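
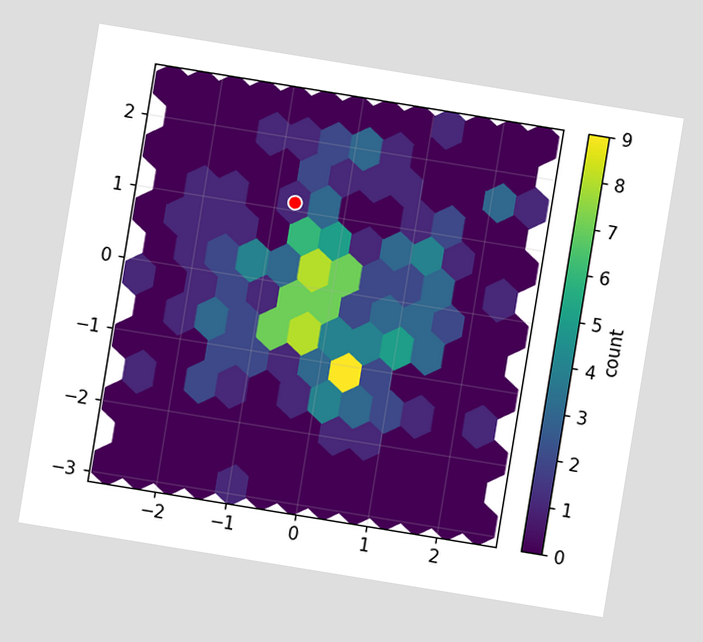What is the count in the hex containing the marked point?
The chart is tilted about 9° clockwise. The marked hex reads 1 on the colorbar.

1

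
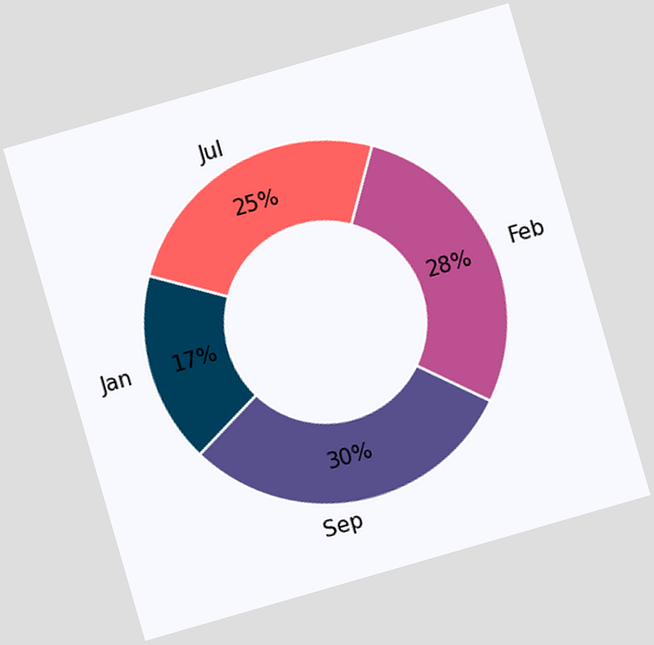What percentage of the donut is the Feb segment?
28%

The chart is tilted about 16° counter-clockwise. The Feb segment takes up 28% of the ring.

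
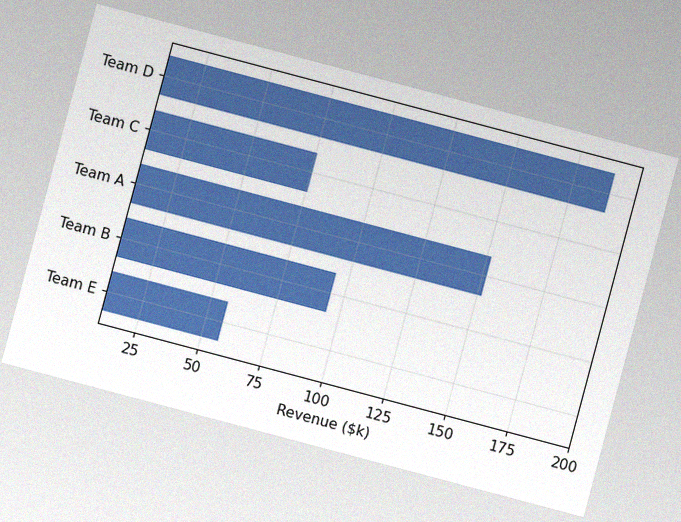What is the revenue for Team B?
The chart is tilted about 15° clockwise, with some photo noise. Reading along the chart's x-axis, the Team B bar reaches $95k.

$95k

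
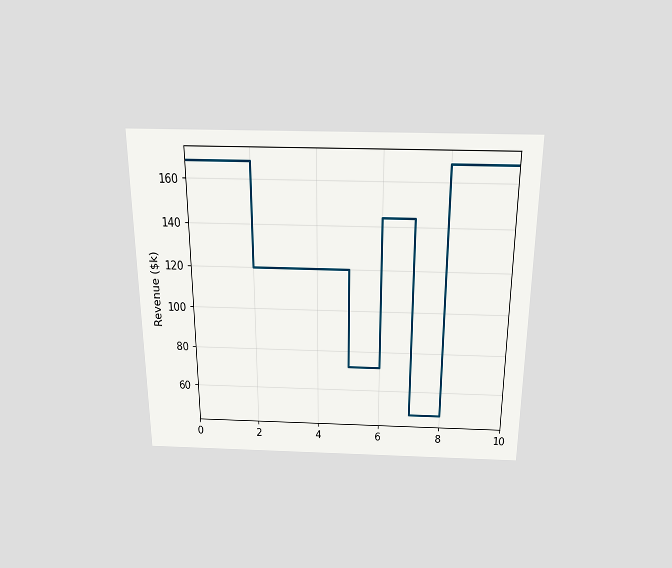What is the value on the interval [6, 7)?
$144k

The chart is viewed slightly from above. On [6, 7) the step sits at $144k.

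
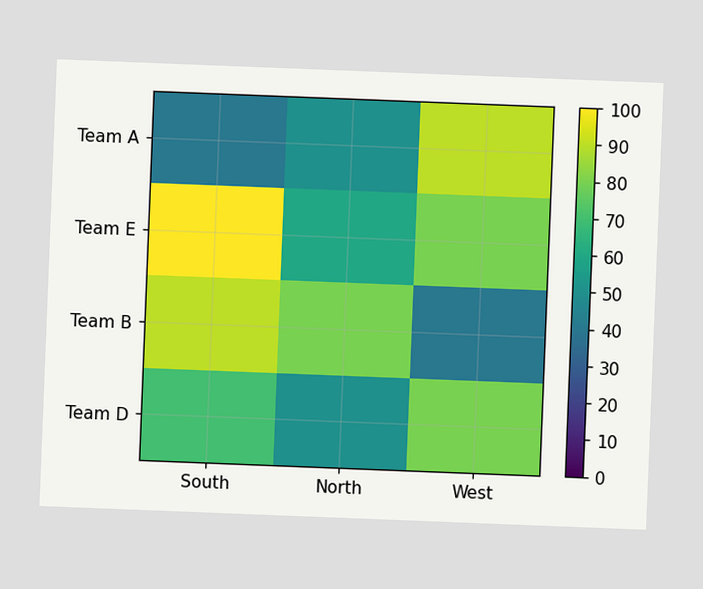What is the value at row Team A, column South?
The chart is tilted about 2° clockwise. Matching cell (Team A, South) against the colorbar gives 40.

40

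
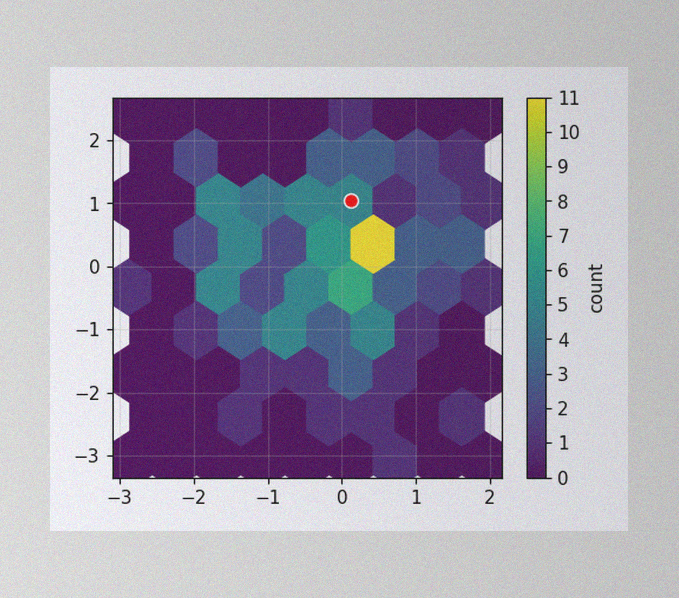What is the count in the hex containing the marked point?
5

The image has some photo noise and uneven lighting. The marked hex reads 5 on the colorbar.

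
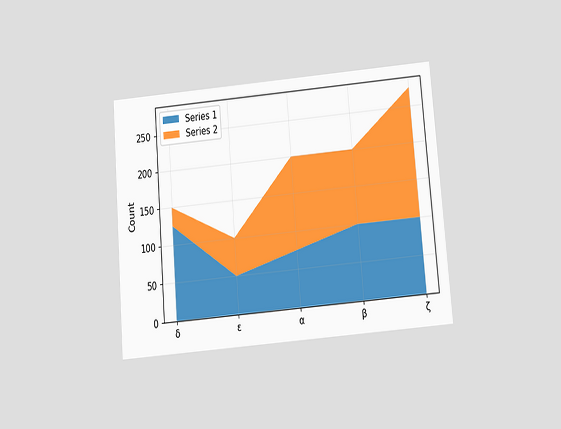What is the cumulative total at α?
200

The chart is tilted about 5° counter-clockwise and viewed slightly from below. The stacked total at α reaches 200.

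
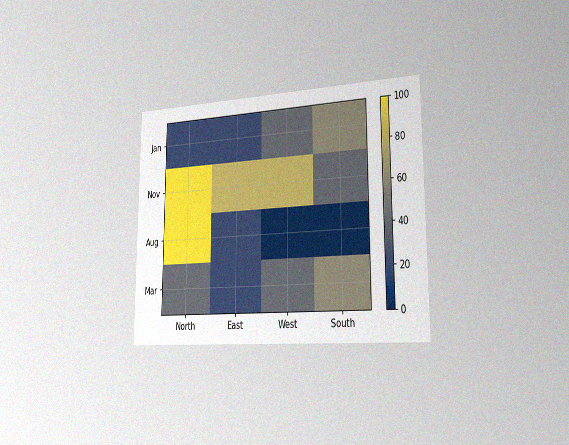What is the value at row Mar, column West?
The chart is viewed slightly from the right, with some photo noise. Matching cell (Mar, West) against the colorbar gives 40.

40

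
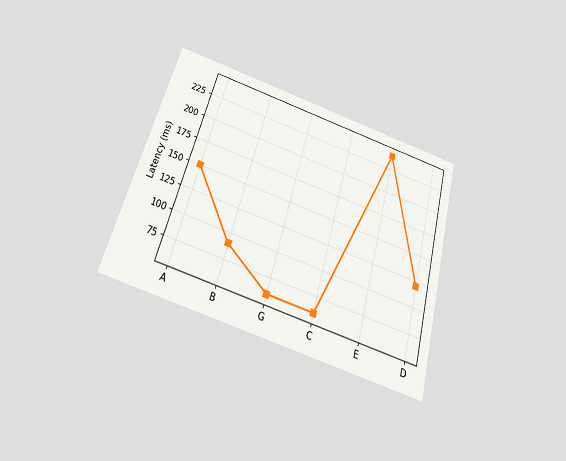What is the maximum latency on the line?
The chart is tilted about 16° clockwise and viewed slightly from below. The highest point is at E, and reading across to the y-axis gives 240ms.

240ms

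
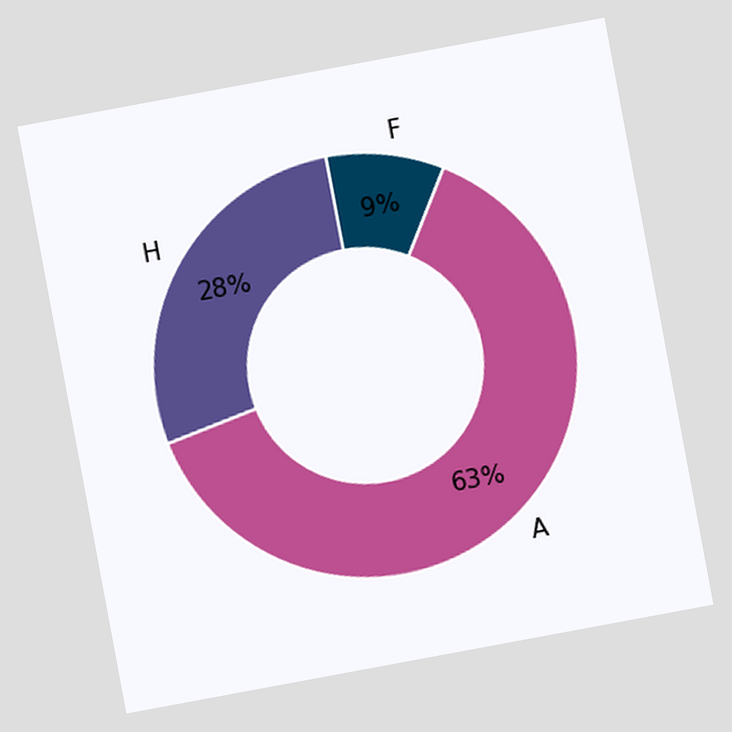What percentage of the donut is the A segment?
The chart is tilted about 11° counter-clockwise. The A segment takes up 63% of the ring.

63%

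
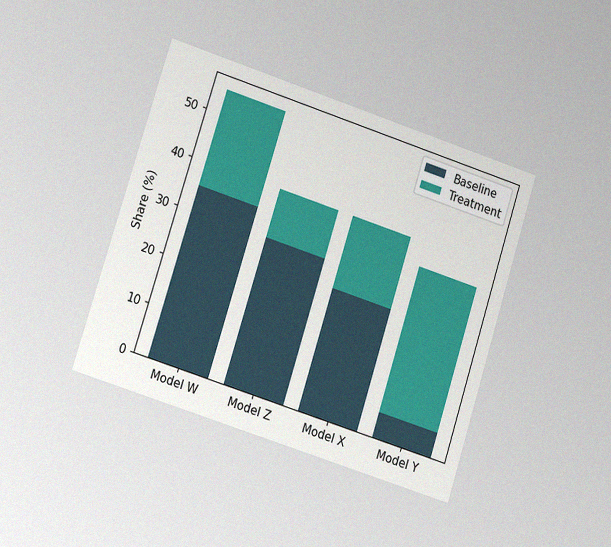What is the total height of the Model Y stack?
35%

The chart is tilted about 18° clockwise and viewed at a slight angle, with some photo noise. The Model Y stack's top reaches 35% on the y-axis.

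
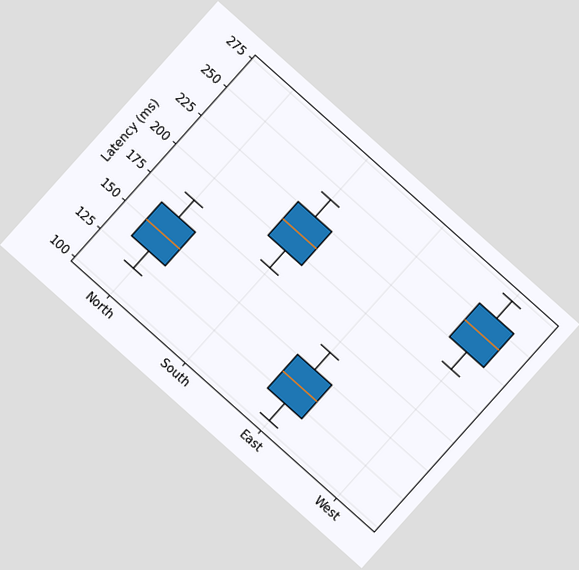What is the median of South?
210ms

The chart is tilted about 42° clockwise. The median line in the South box sits at 210ms.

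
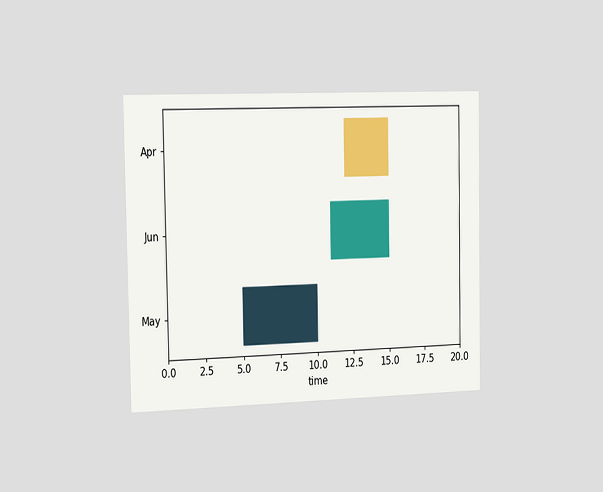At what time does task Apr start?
The chart is viewed slightly from the left. The Apr bar begins at t=12.

12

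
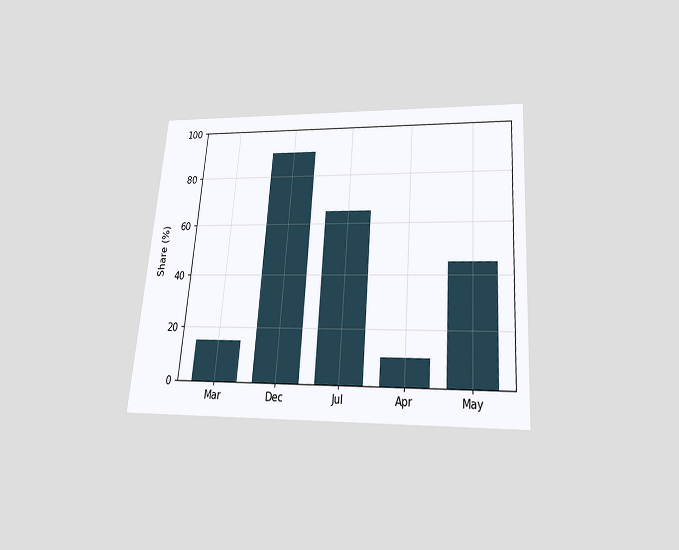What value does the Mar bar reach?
The chart is tilted about 4° clockwise and viewed slightly from below. Reading along the chart's y-axis, the Mar bar reaches 15%.

15%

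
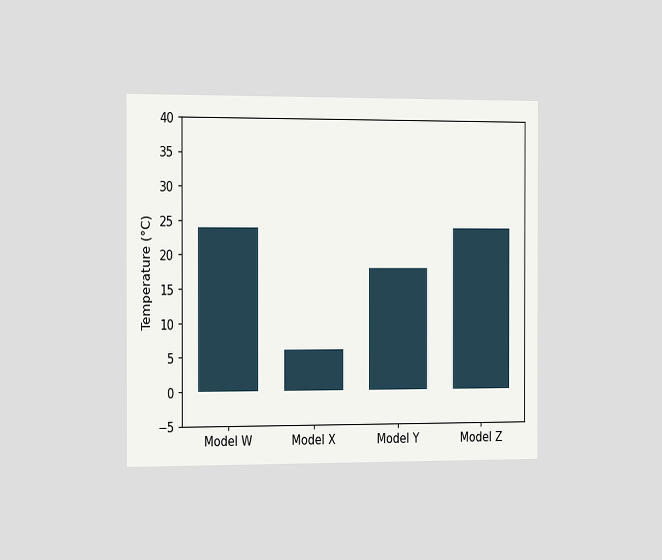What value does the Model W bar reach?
24°C

The chart is viewed slightly from the left. Reading along the chart's y-axis, the Model W bar reaches 24°C.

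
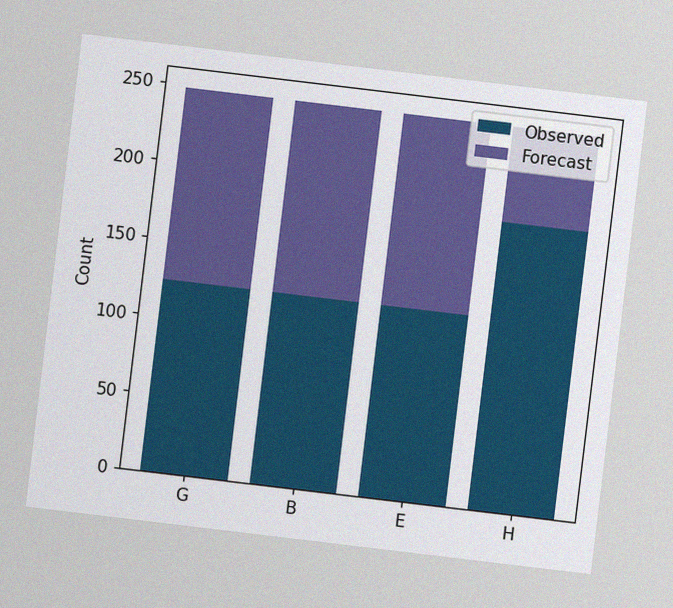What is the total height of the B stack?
248

The chart is tilted about 7° clockwise, with some photo noise. The B stack's top reaches 248 on the y-axis.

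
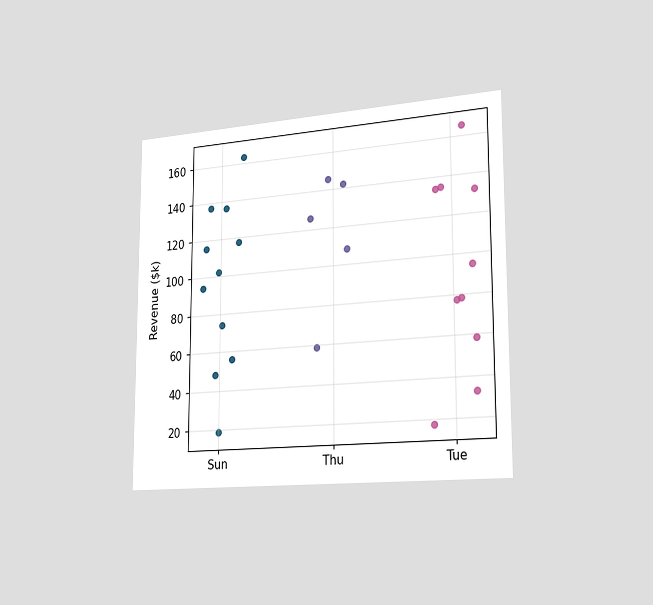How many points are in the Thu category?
The chart is viewed slightly from the right. Counting the markers in the Thu column gives 5.

5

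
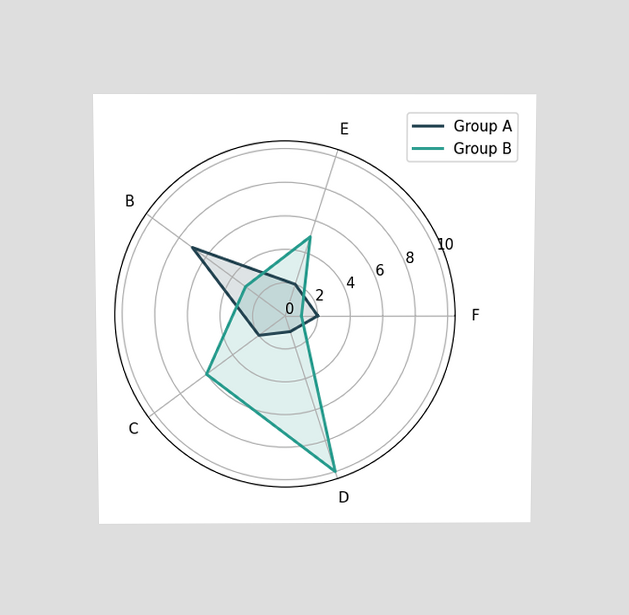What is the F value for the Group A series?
The chart is viewed slightly from above. On the F axis, Group A reaches 2.

2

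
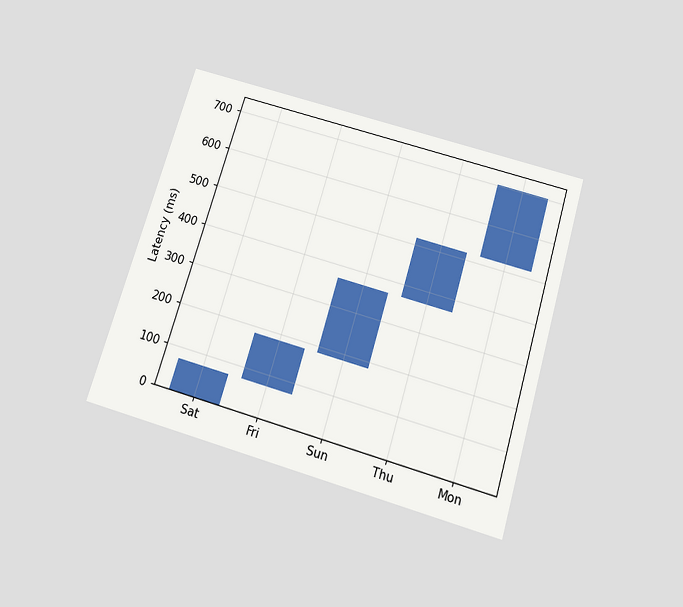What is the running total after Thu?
518ms

The chart is tilted about 17° clockwise and viewed slightly from below. After Thu the running total reaches 518ms.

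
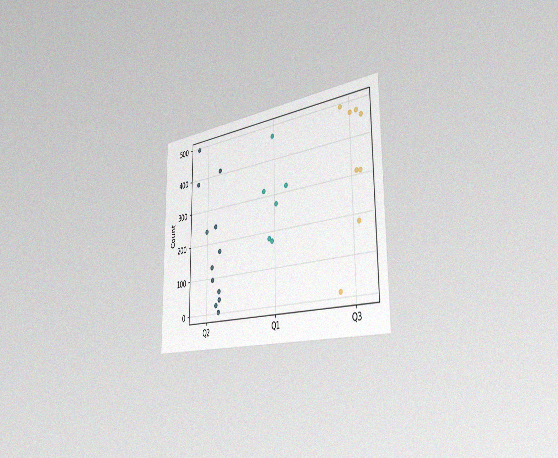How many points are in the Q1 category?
6

The chart is viewed slightly from the right, with some photo noise. Counting the markers in the Q1 column gives 6.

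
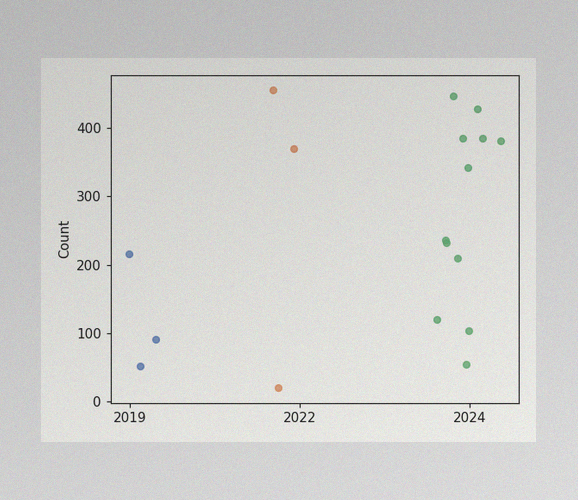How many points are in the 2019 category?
The image has some photo noise and uneven lighting. Counting the markers in the 2019 column gives 3.

3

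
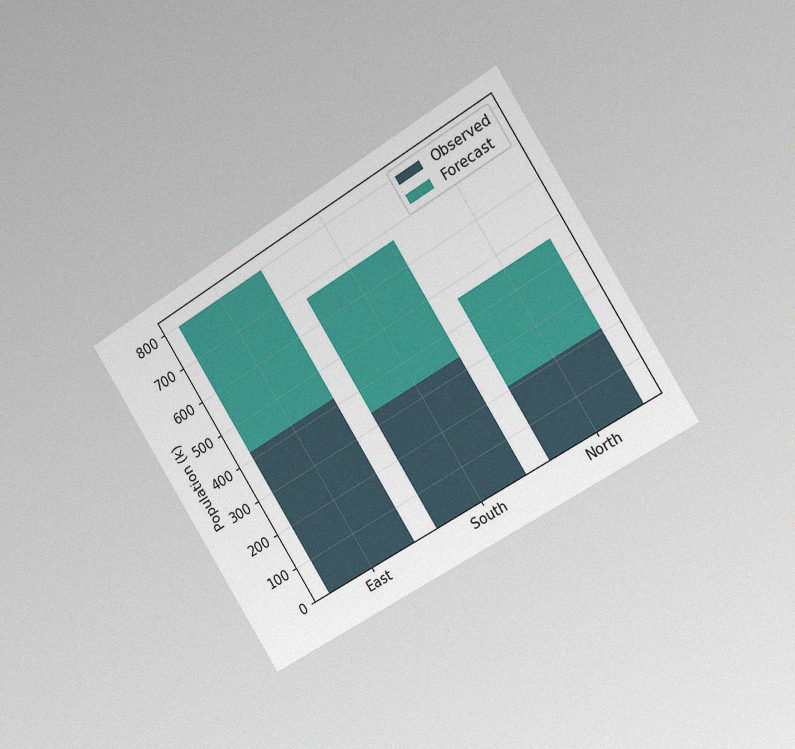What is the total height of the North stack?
The chart is tilted about 32° counter-clockwise and viewed slightly from the right, with some photo noise. The North stack's top reaches 462k on the y-axis.

462k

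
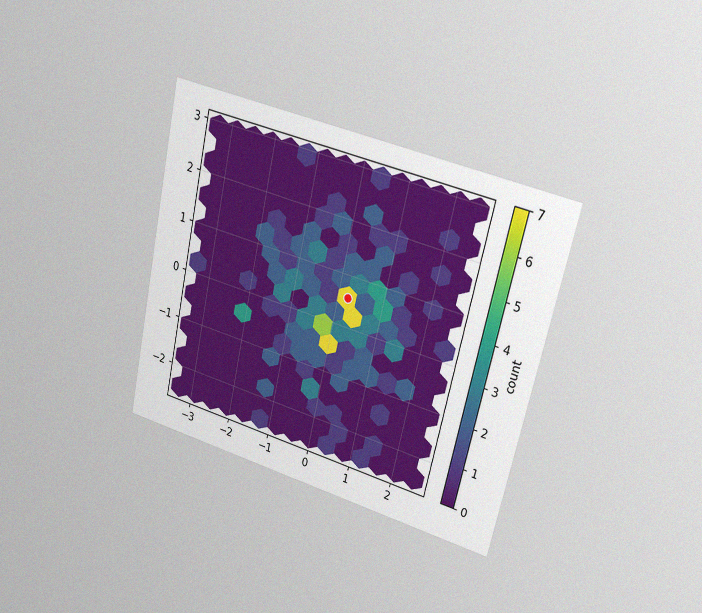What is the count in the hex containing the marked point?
The chart is tilted about 13° clockwise and viewed slightly from the right, with some photo noise. The marked hex reads 7 on the colorbar.

7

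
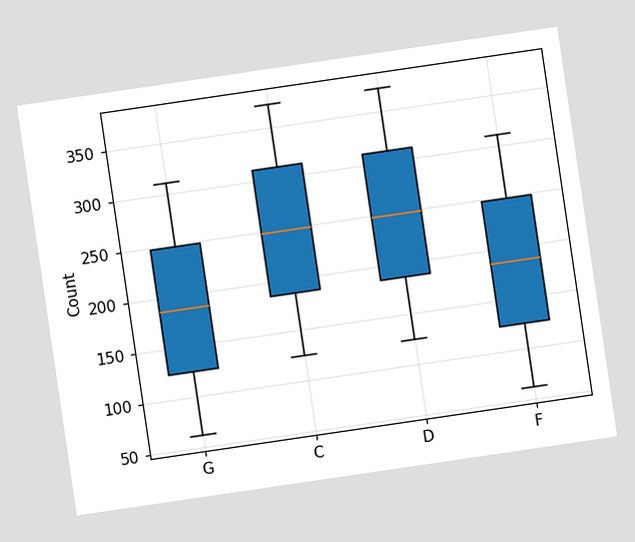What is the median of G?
The chart is tilted about 8° counter-clockwise. The median line in the G box sits at 186.

186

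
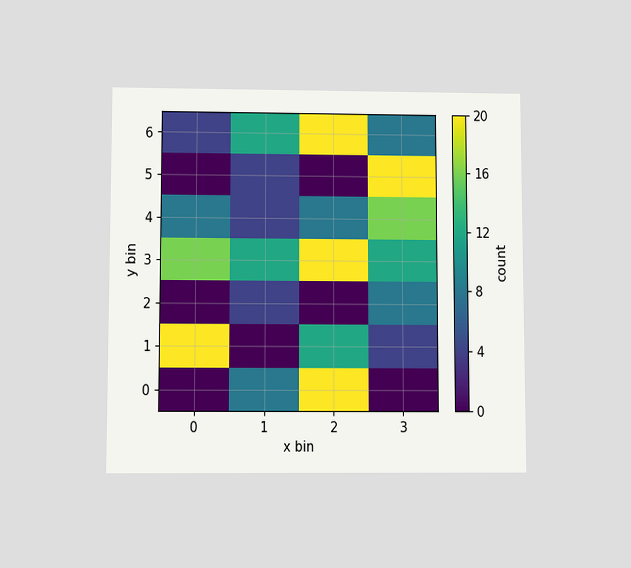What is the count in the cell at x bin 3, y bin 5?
The chart is viewed slightly from below. Matching the cell (3, 5) against the colorbar gives 20.

20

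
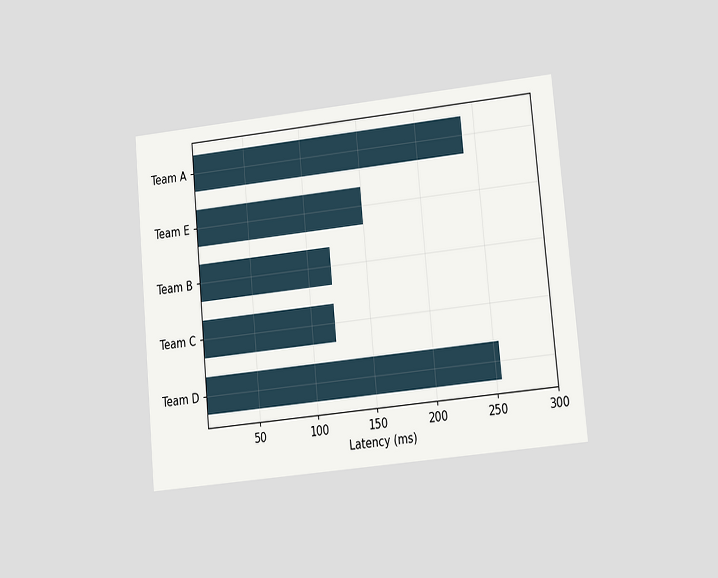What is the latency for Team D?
255ms

The chart is tilted about 5° counter-clockwise and viewed at a slight angle. Reading along the chart's x-axis, the Team D bar reaches 255ms.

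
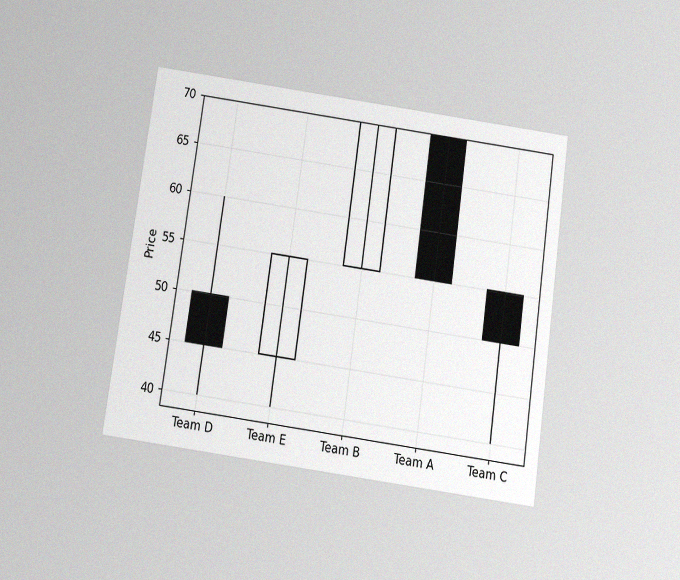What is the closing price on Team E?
55

The chart is tilted about 8° clockwise and viewed slightly from below, with some photo noise. The Team E candle closes at 55.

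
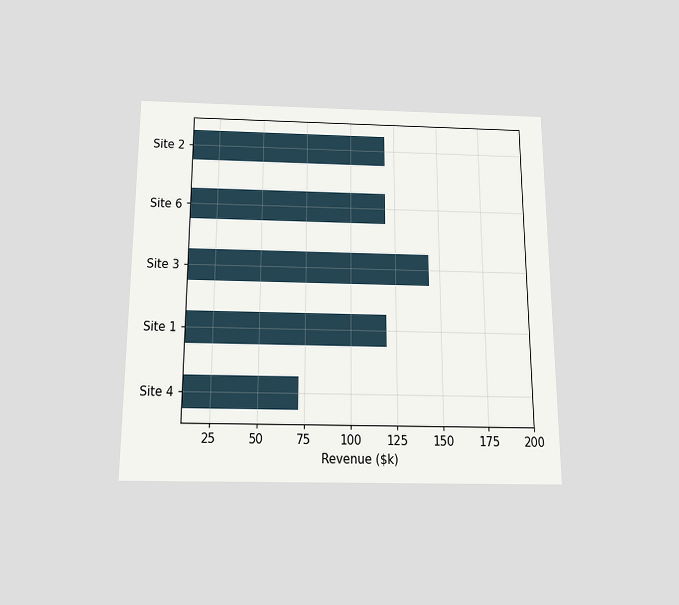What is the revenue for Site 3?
The chart is viewed slightly from below. Reading along the chart's x-axis, the Site 3 bar reaches $144k.

$144k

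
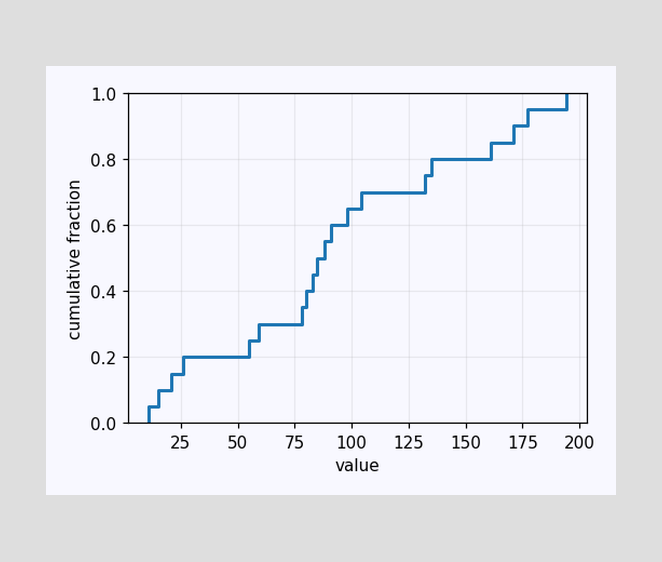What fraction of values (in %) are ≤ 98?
65%

At x=98 the ECDF step is at 65%.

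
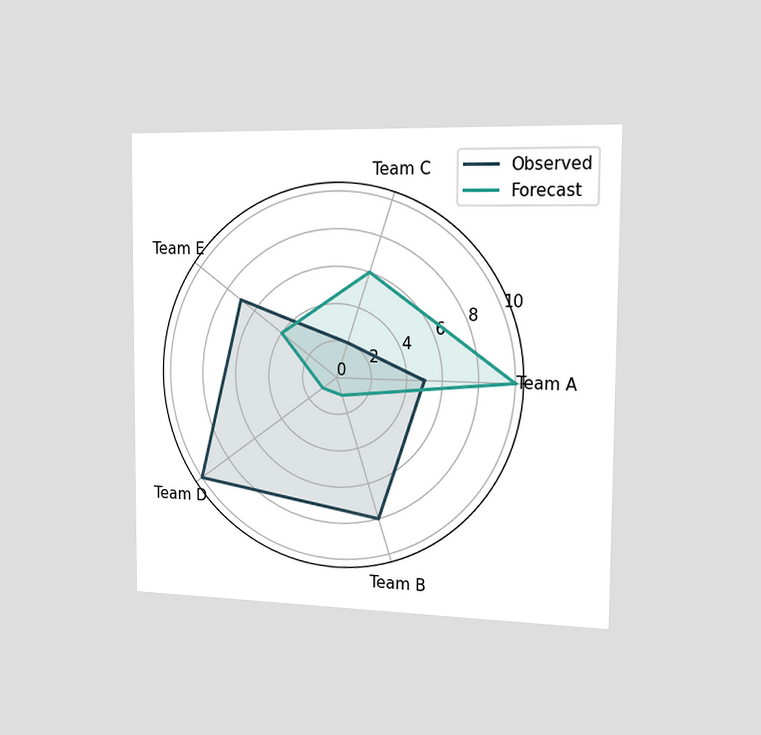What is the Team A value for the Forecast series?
The chart is viewed slightly from the right. On the Team A axis, Forecast reaches 10.

10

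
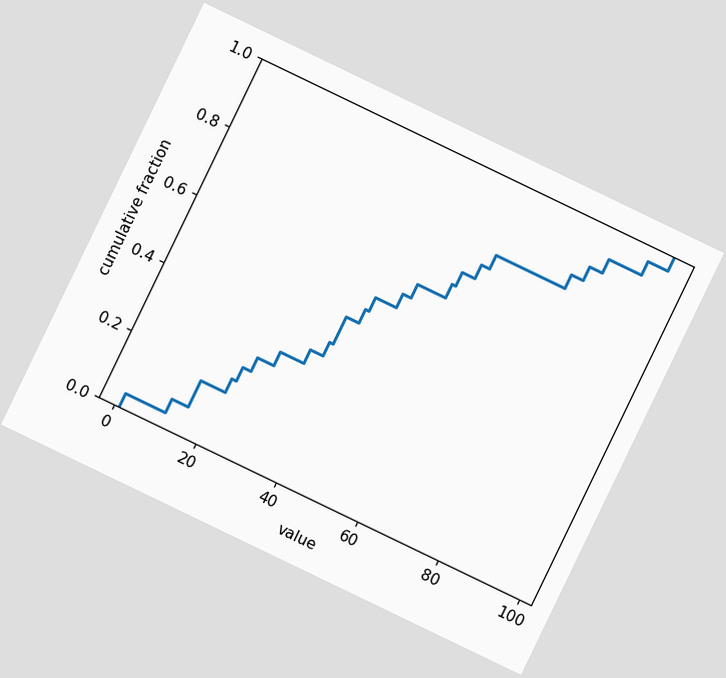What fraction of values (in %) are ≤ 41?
The chart is tilted about 26° clockwise. At x=41 the ECDF step is at 52%.

52%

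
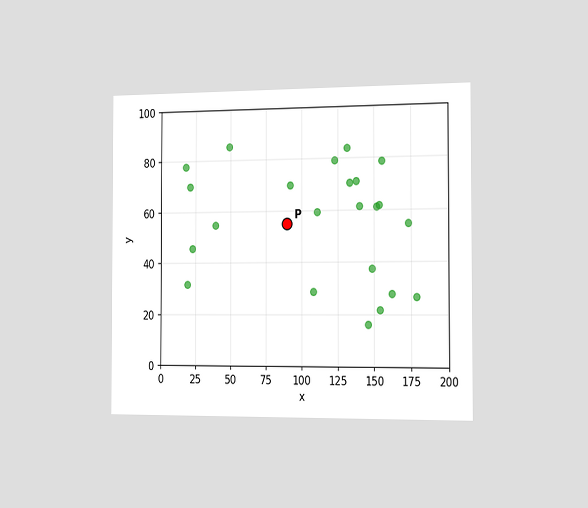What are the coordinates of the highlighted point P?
The chart is viewed slightly from the right. Following the gridlines from P to each axis, P sits at (90, 55).

(90, 55)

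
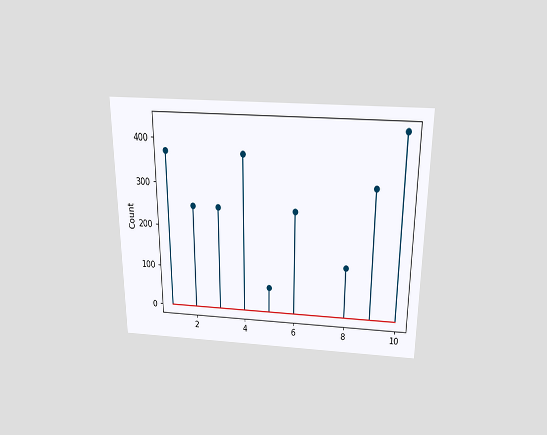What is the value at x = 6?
248

The chart is viewed slightly from above. The stem at x=6 reaches 248.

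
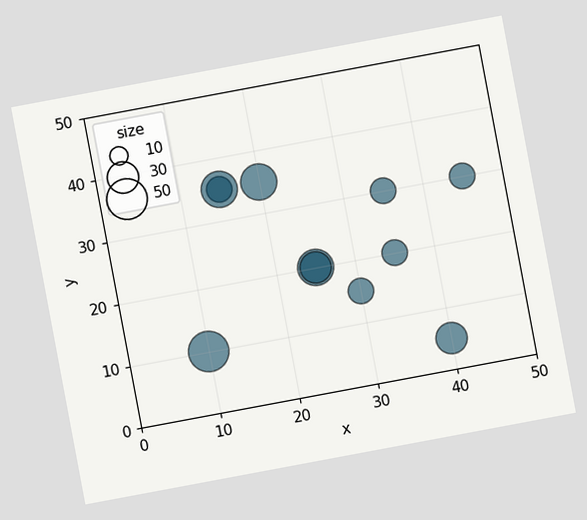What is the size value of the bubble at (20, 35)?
40

The chart is tilted about 11° counter-clockwise. Matching the bubble at (20, 35) against the size legend gives 40.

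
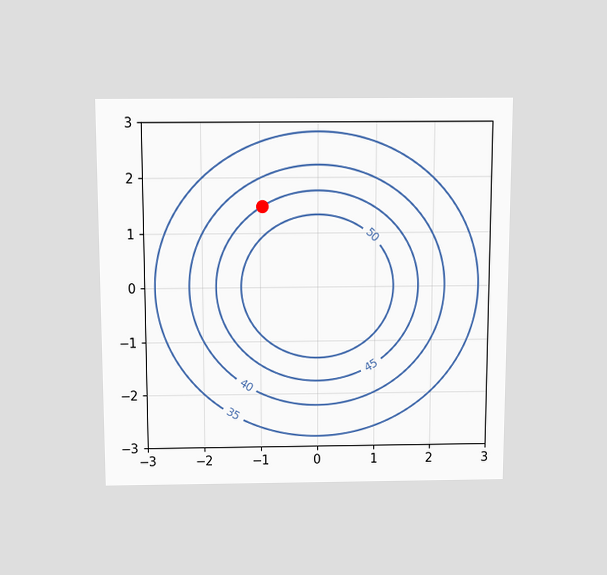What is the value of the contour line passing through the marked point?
45

The chart is viewed slightly from above. The marked point sits on the contour labelled 45.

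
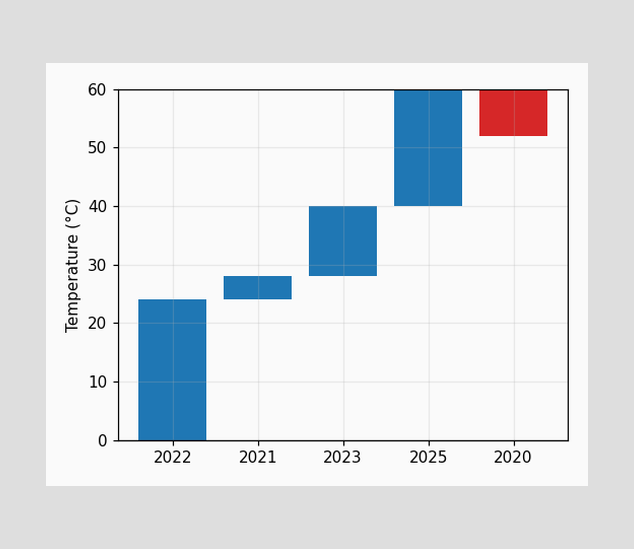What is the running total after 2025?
60°C

After 2025 the running total reaches 60°C.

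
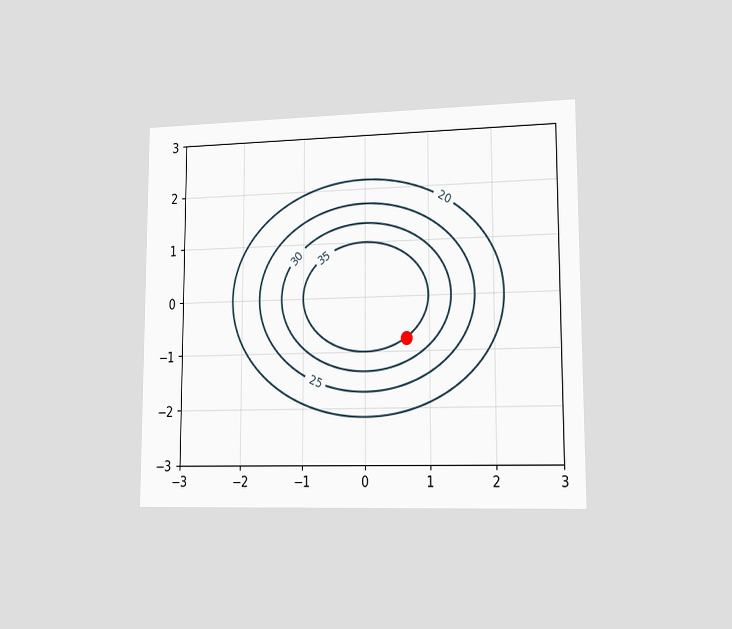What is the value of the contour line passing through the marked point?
35

The chart is viewed slightly from the right. The marked point sits on the contour labelled 35.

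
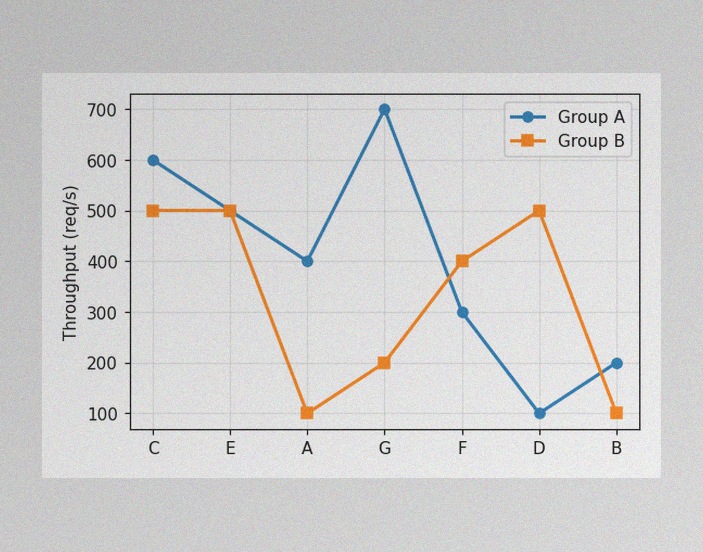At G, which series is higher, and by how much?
The image has some photo noise and uneven lighting. At G, Group A sits above the other line by 500req/s.

Group A, by 500req/s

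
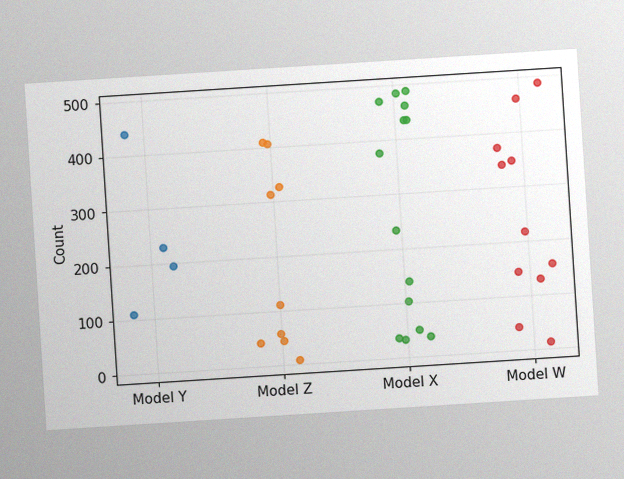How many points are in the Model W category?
11

The chart is tilted about 4° counter-clockwise, with some photo noise. Counting the markers in the Model W column gives 11.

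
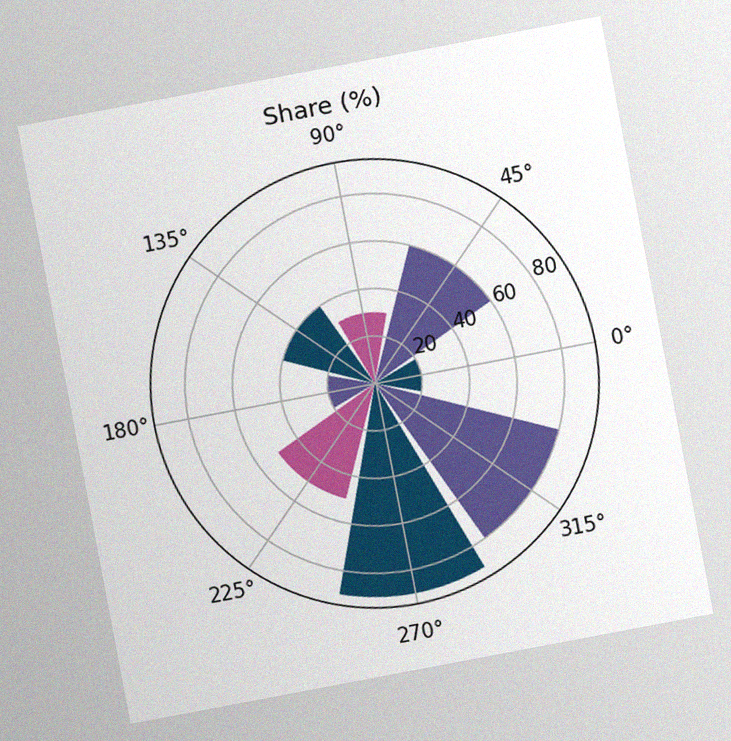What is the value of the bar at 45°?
60%

The chart is tilted about 11° counter-clockwise, with some photo noise. The bar at 45° reaches 60% on the radial axis.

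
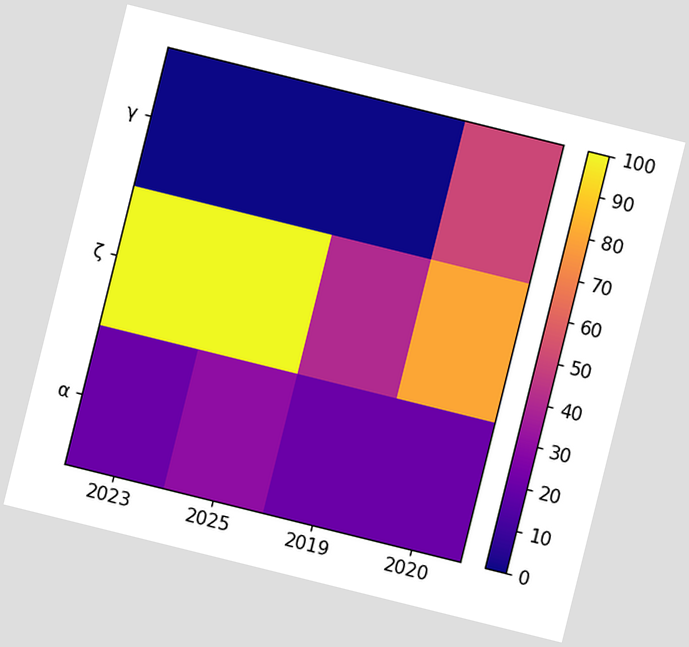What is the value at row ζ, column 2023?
The chart is tilted about 14° clockwise. Matching cell (ζ, 2023) against the colorbar gives 100.

100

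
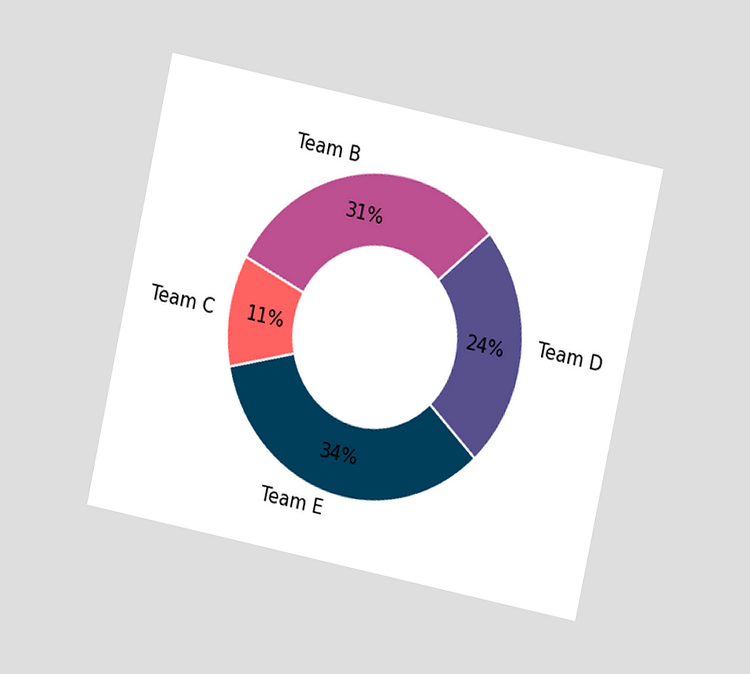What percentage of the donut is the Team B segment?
31%

The chart is tilted about 12° clockwise and viewed at a slight angle. The Team B segment takes up 31% of the ring.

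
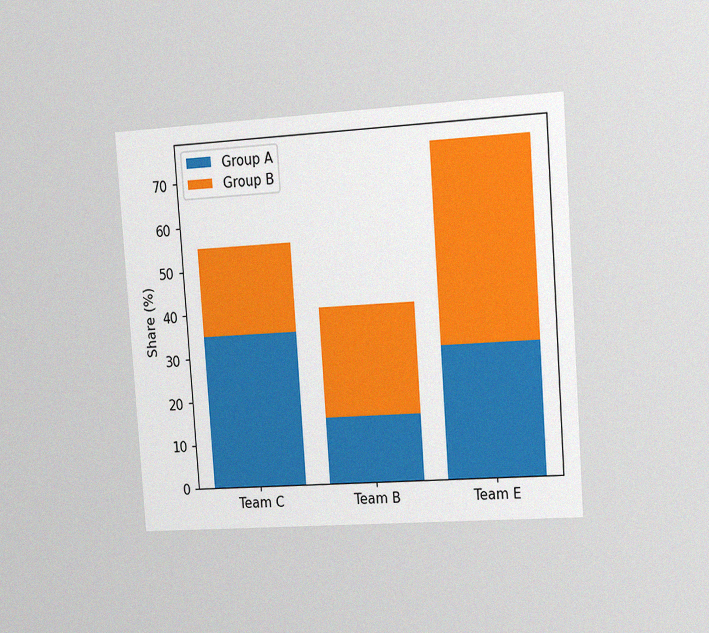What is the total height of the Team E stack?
75%

The chart is tilted about 4° counter-clockwise and viewed slightly from the right, with some photo noise. The Team E stack's top reaches 75% on the y-axis.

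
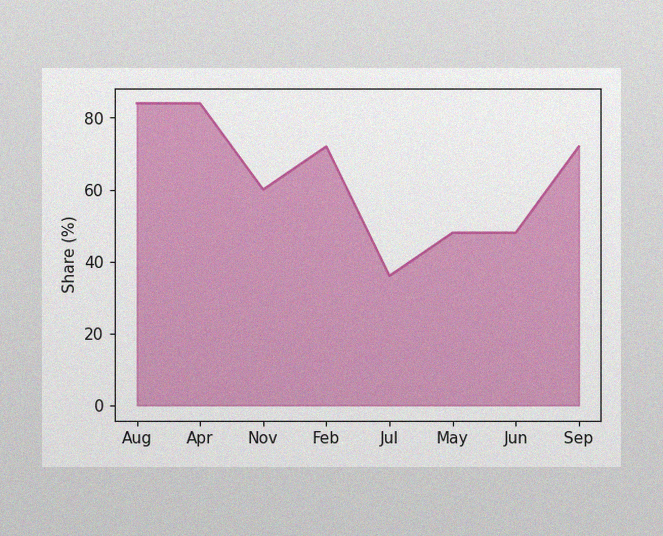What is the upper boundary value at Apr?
84%

The image has some photo noise and uneven lighting. At Apr the upper boundary is at 84%.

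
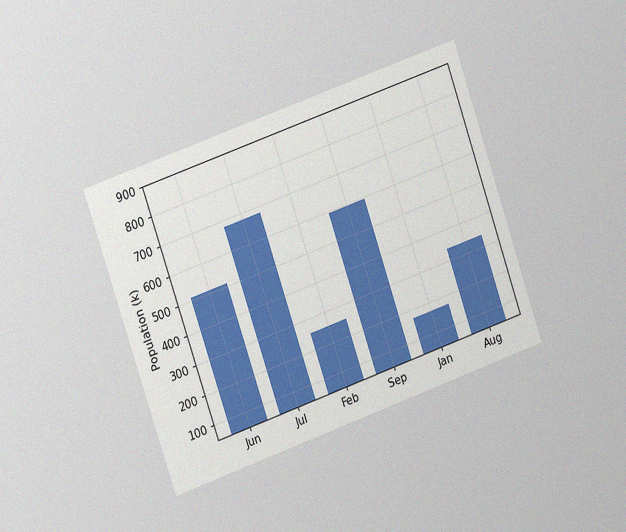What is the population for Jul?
The chart is tilted about 19° counter-clockwise and viewed slightly from the left, with some photo noise. Reading along the chart's y-axis, the Jul bar reaches 680k.

680k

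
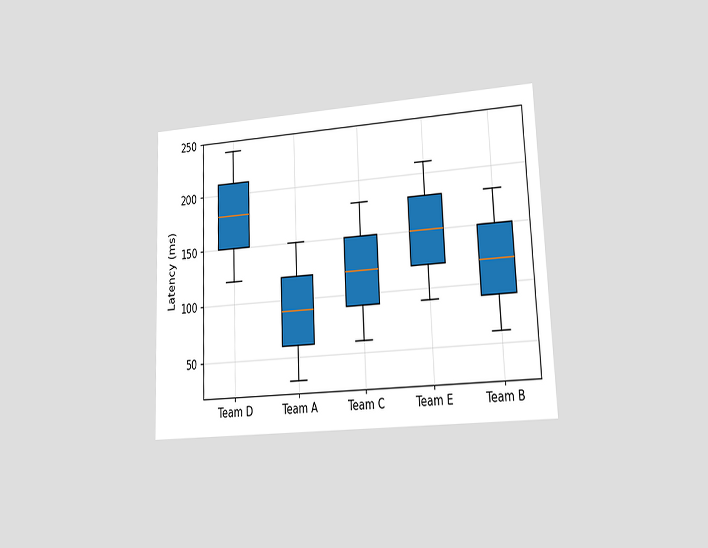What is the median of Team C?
The chart is tilted about 2° counter-clockwise and viewed at a slight angle. The median line in the Team C box sits at 120ms.

120ms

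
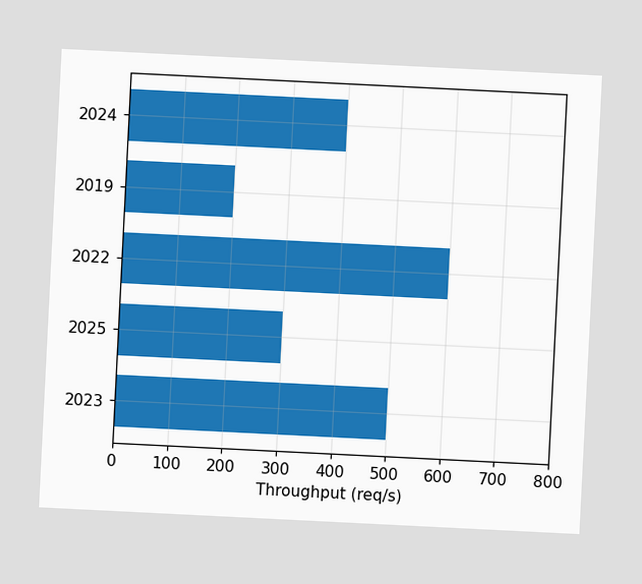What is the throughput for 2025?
300req/s

The chart is tilted about 3° clockwise. Reading along the chart's x-axis, the 2025 bar reaches 300req/s.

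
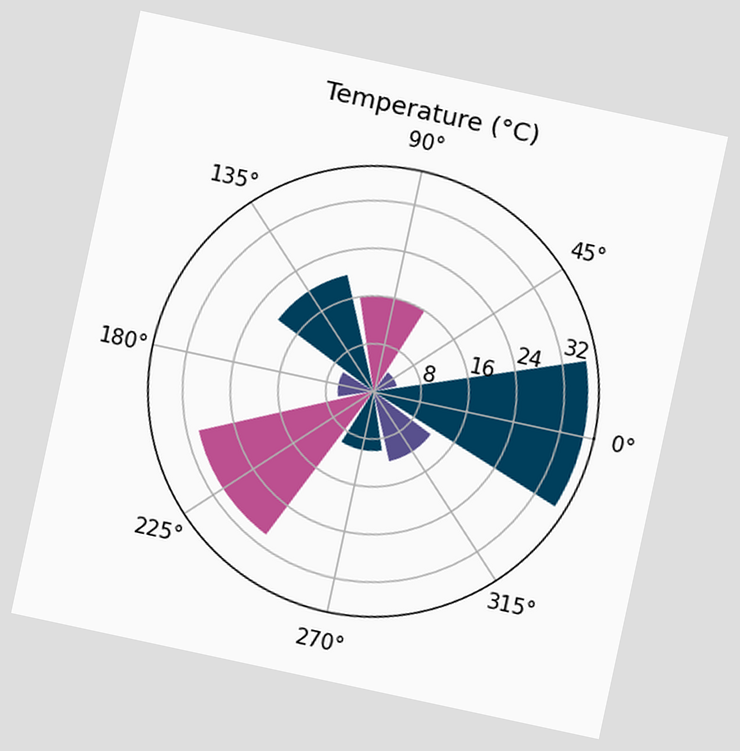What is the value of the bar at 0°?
The chart is tilted about 12° clockwise. The bar at 0° reaches 36°C on the radial axis.

36°C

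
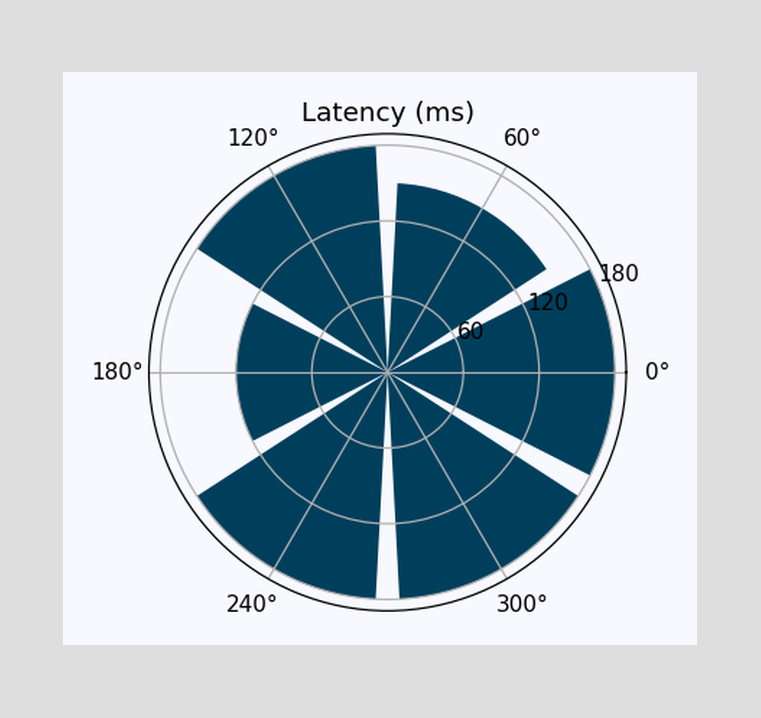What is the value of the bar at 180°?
120ms

The bar at 180° reaches 120ms on the radial axis.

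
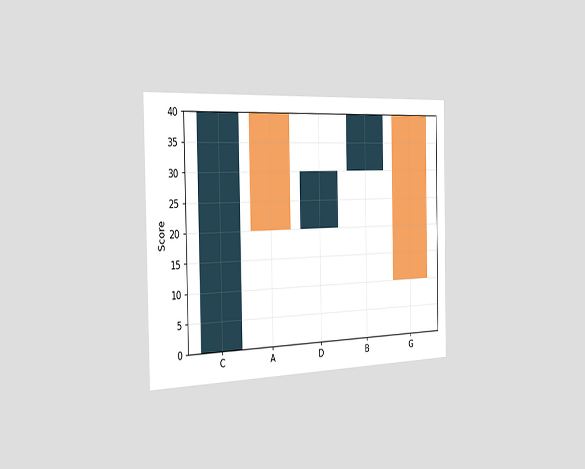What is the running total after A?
20

The chart is viewed slightly from the left. After A the running total reaches 20.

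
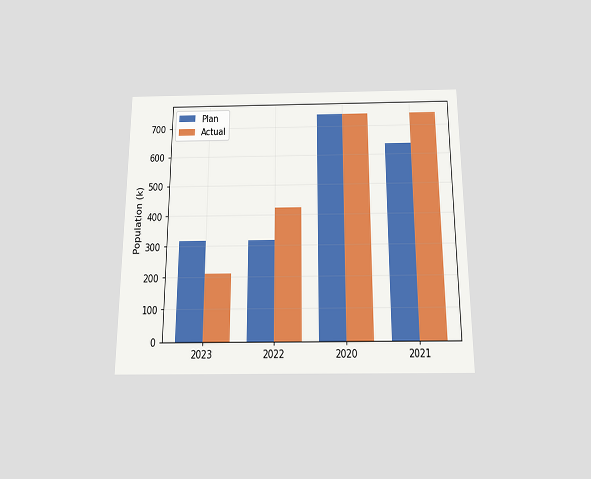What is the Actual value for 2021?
742k

The chart is viewed slightly from below. The Actual bar at 2021 reaches 742k on the y-axis.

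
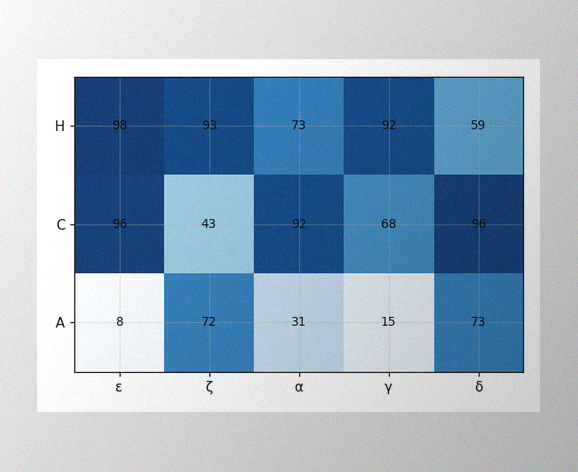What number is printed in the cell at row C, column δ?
96

The image has some photo noise and uneven lighting. The (C, δ) cell reads 96.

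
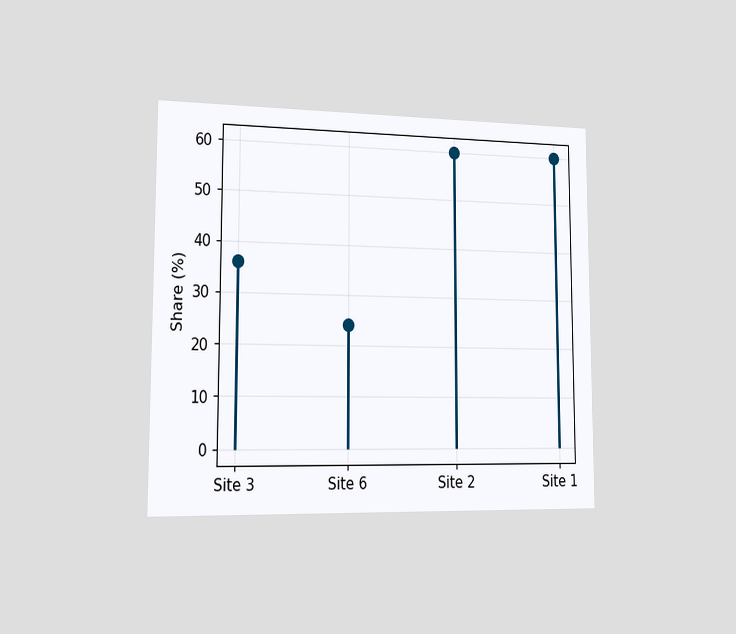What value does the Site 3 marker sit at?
The chart is viewed slightly from the left. The Site 3 marker sits at 36%.

36%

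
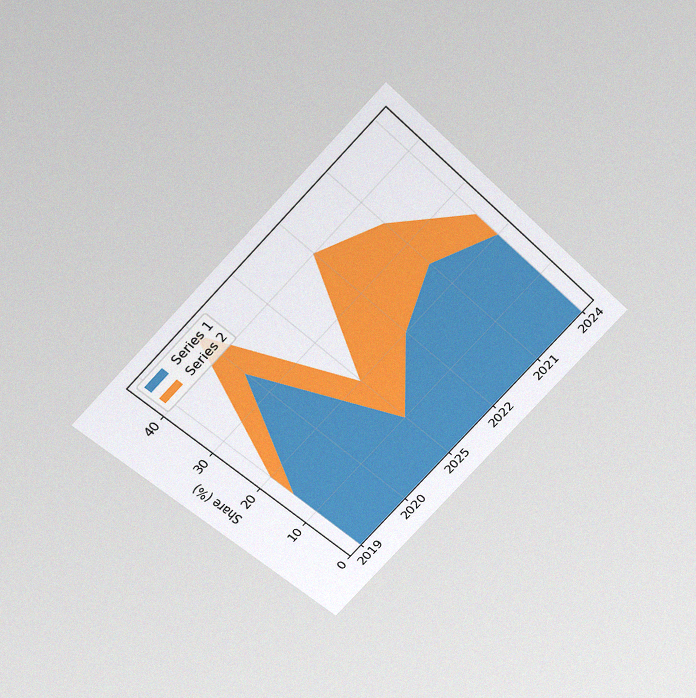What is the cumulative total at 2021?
35%

The chart is tilted about 45° counter-clockwise and viewed slightly from above, with some photo noise. The stacked total at 2021 reaches 35%.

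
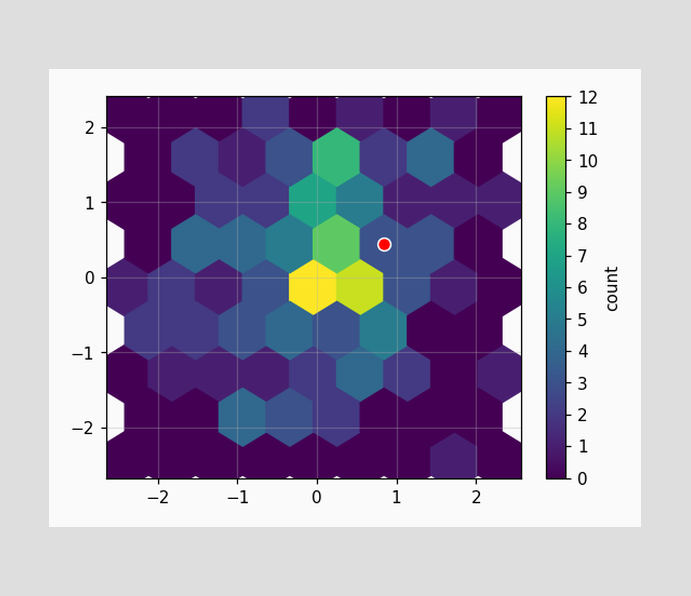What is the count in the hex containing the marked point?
The marked hex reads 3 on the colorbar.

3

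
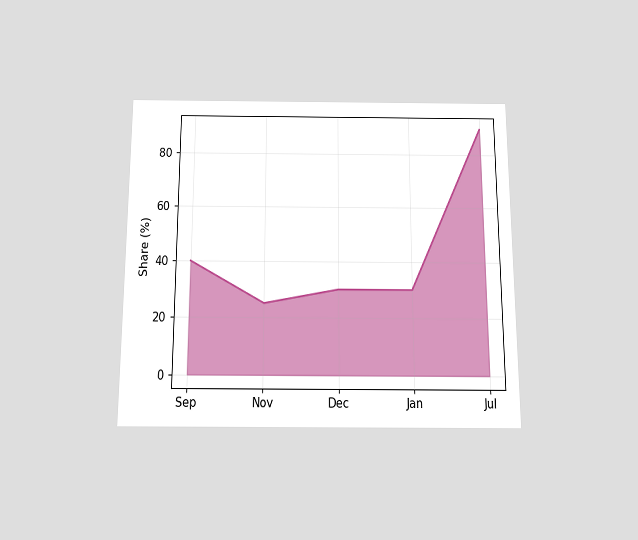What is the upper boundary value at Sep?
40%

The chart is viewed slightly from below. At Sep the upper boundary is at 40%.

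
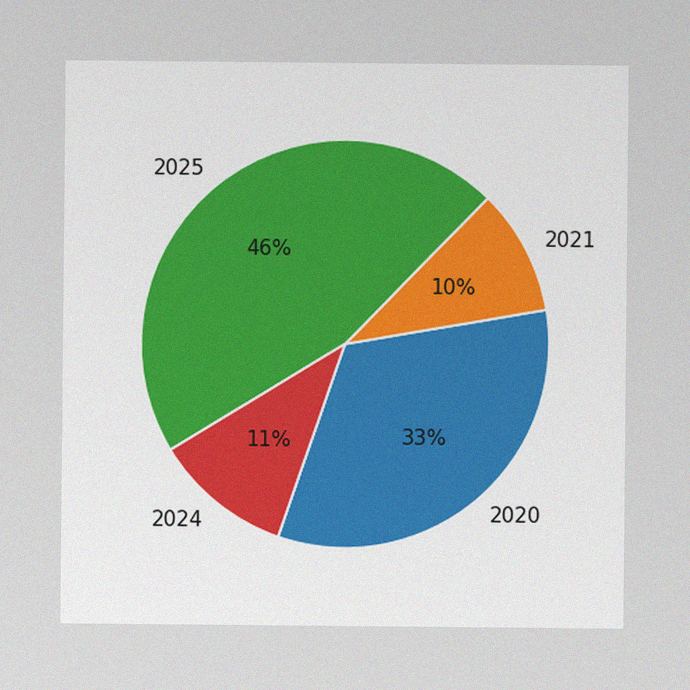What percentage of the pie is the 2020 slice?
33%

The image has some photo noise and uneven lighting. The 2020 slice takes up 33% of the pie.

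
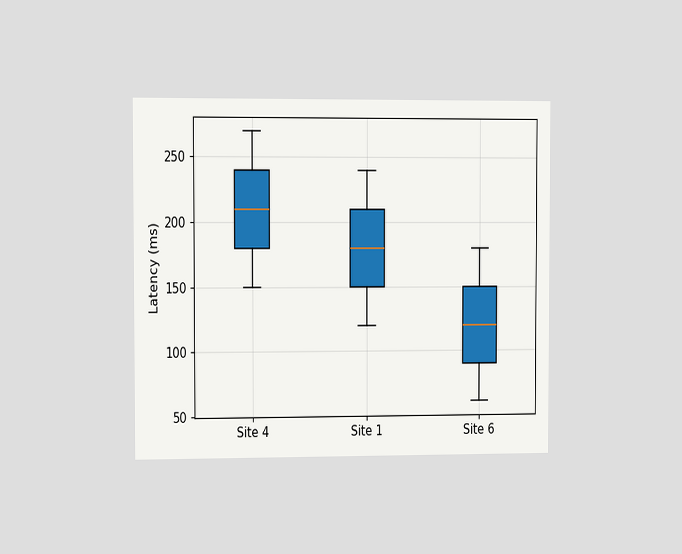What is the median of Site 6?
The chart is viewed slightly from the left. The median line in the Site 6 box sits at 120ms.

120ms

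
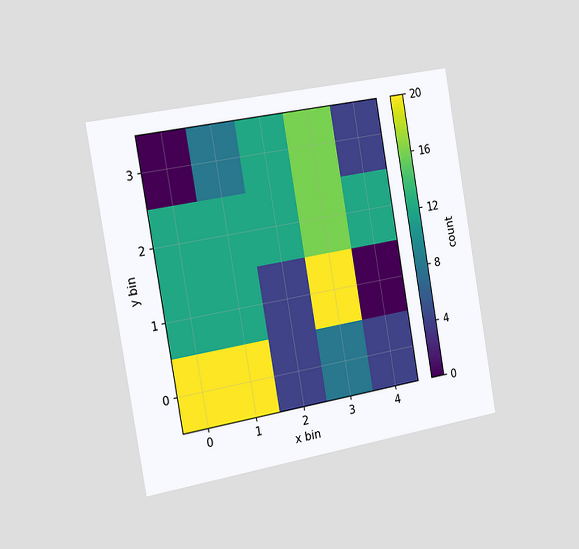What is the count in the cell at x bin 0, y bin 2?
12

The chart is tilted about 10° counter-clockwise and viewed slightly from the left. Matching the cell (0, 2) against the colorbar gives 12.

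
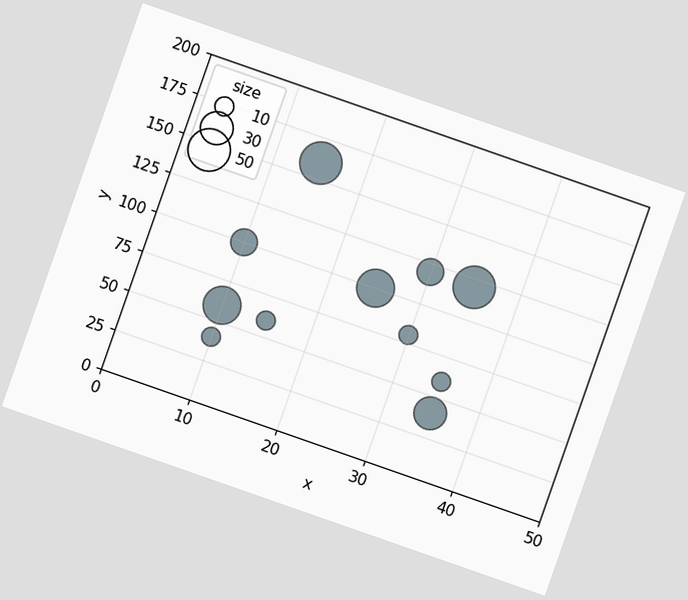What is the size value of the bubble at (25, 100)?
40

The chart is tilted about 19° clockwise. Matching the bubble at (25, 100) against the size legend gives 40.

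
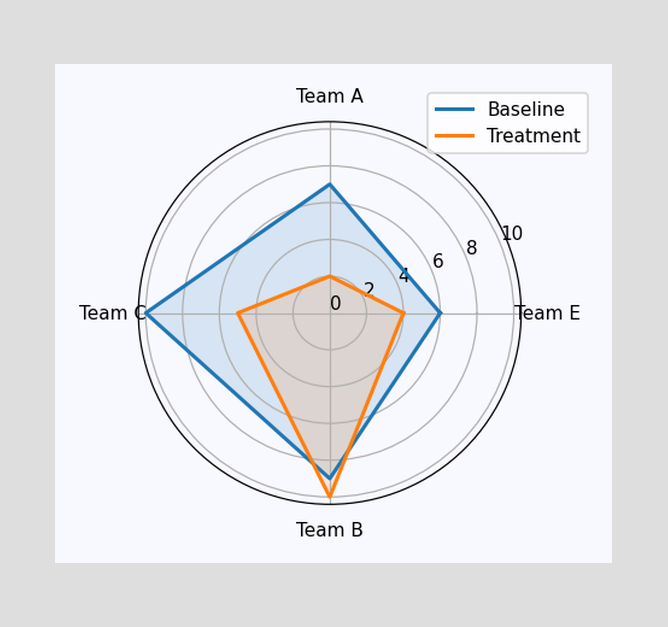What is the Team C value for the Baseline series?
10

On the Team C axis, Baseline reaches 10.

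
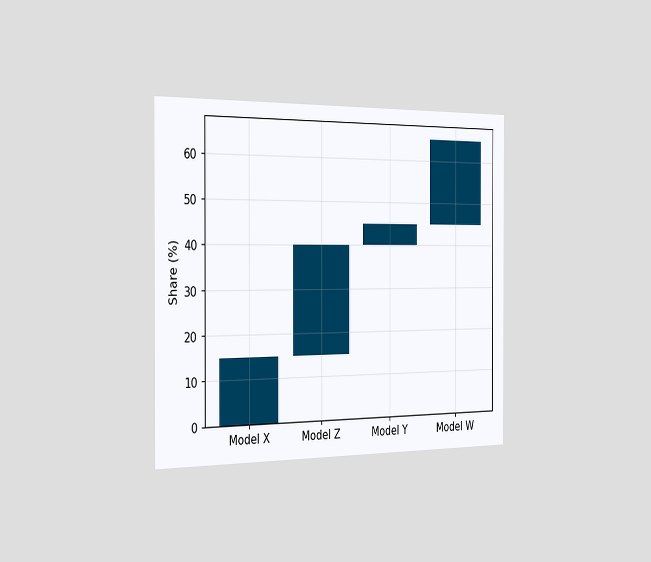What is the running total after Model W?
The chart is viewed slightly from the left. After Model W the running total reaches 65%.

65%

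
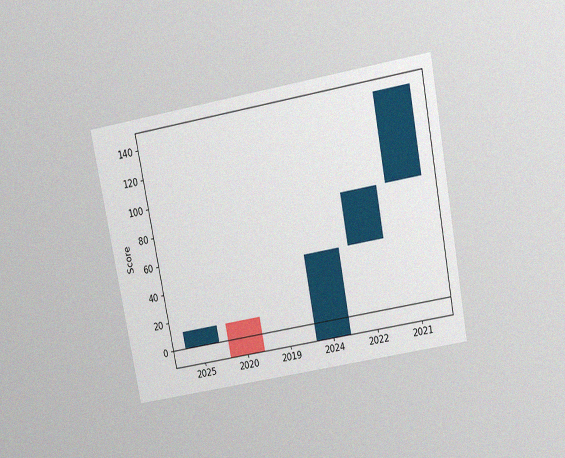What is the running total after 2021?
The chart is tilted about 11° counter-clockwise and viewed slightly from above, with some photo noise. After 2021 the running total reaches 144.

144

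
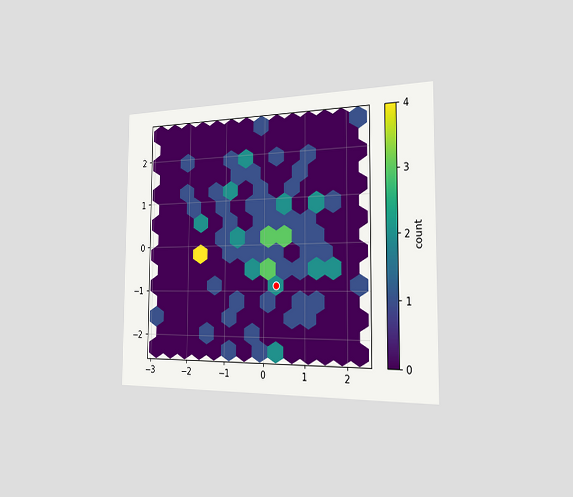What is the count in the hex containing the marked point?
2

The chart is viewed slightly from the right. The marked hex reads 2 on the colorbar.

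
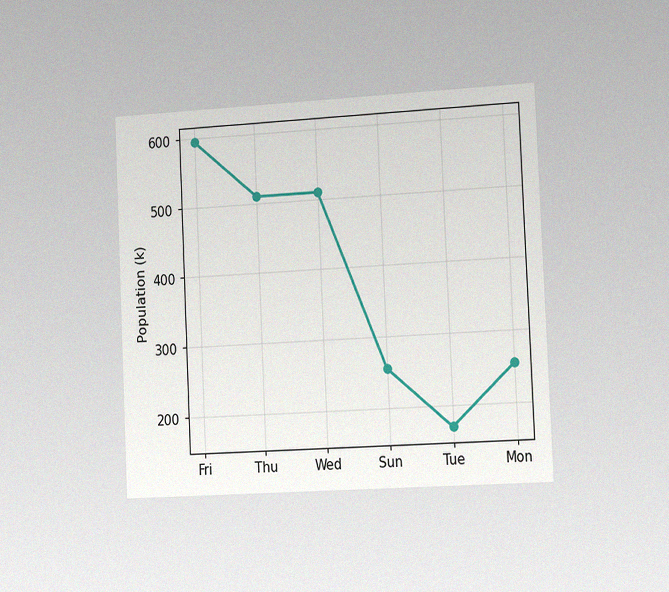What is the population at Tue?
170k

The chart is tilted about 3° counter-clockwise and viewed slightly from the right, with some photo noise. At Tue, the line is at 170k.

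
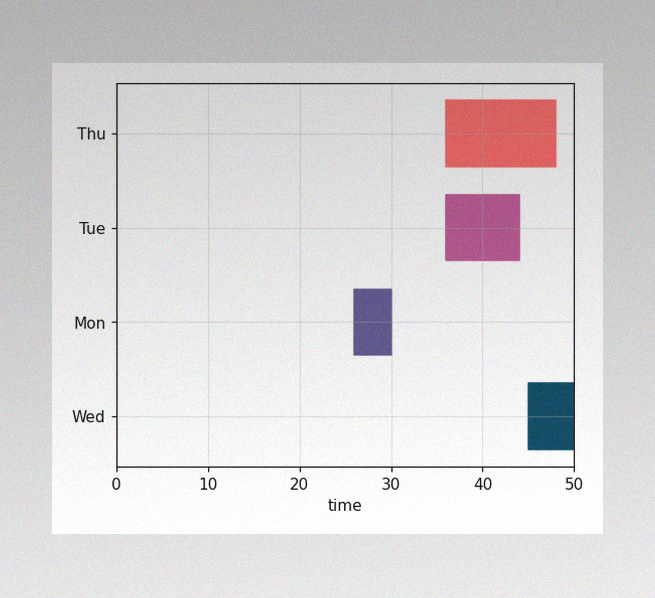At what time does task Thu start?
The image has some photo noise and uneven lighting. The Thu bar begins at t=36.

36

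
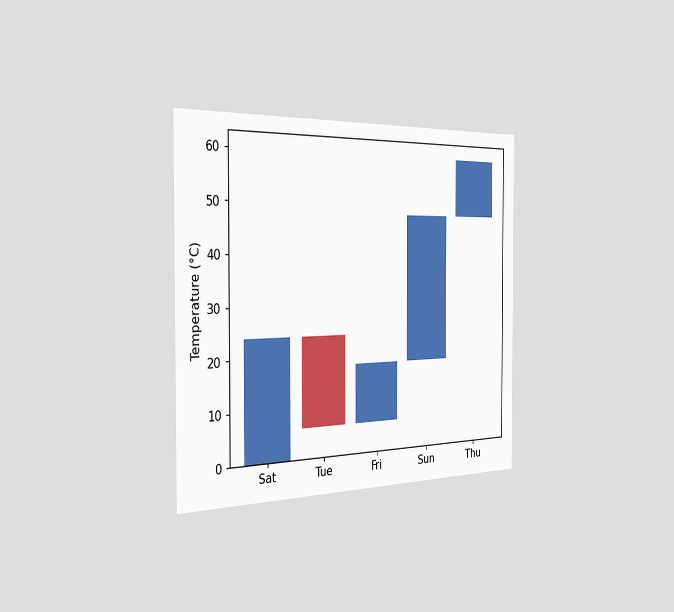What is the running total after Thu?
The chart is viewed slightly from the left. After Thu the running total reaches 60°C.

60°C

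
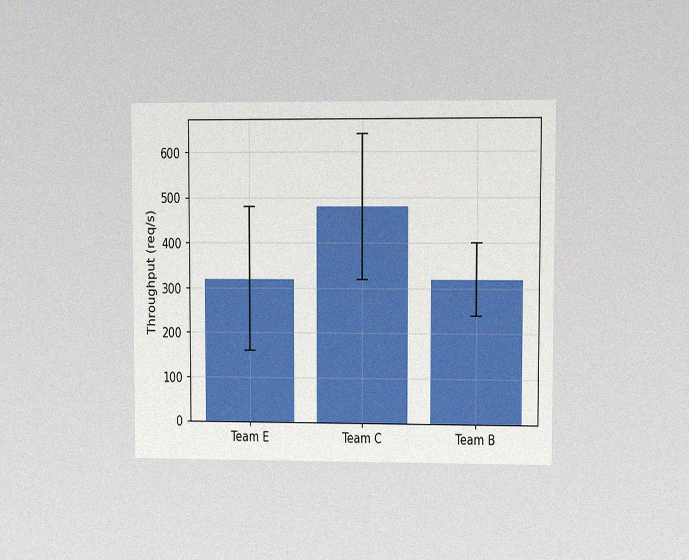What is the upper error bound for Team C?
The chart is viewed at a slight angle, with some photo noise. The Team C bar's upper whisker reaches 640req/s.

640req/s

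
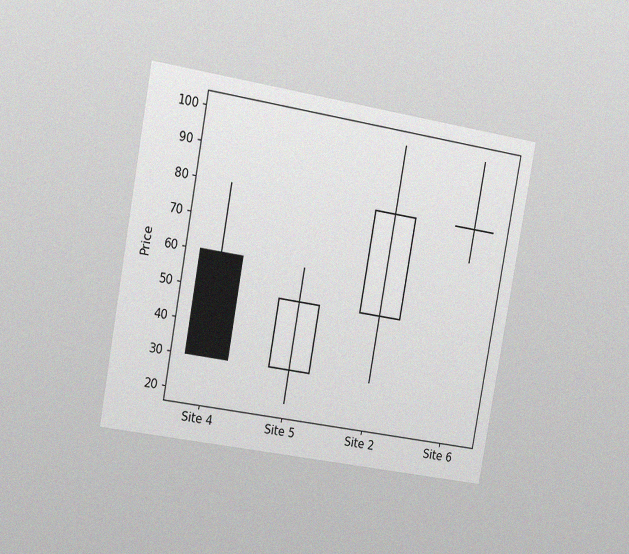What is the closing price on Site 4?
30

The chart is tilted about 10° clockwise and viewed slightly from the left, with some photo noise. The Site 4 candle closes at 30.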